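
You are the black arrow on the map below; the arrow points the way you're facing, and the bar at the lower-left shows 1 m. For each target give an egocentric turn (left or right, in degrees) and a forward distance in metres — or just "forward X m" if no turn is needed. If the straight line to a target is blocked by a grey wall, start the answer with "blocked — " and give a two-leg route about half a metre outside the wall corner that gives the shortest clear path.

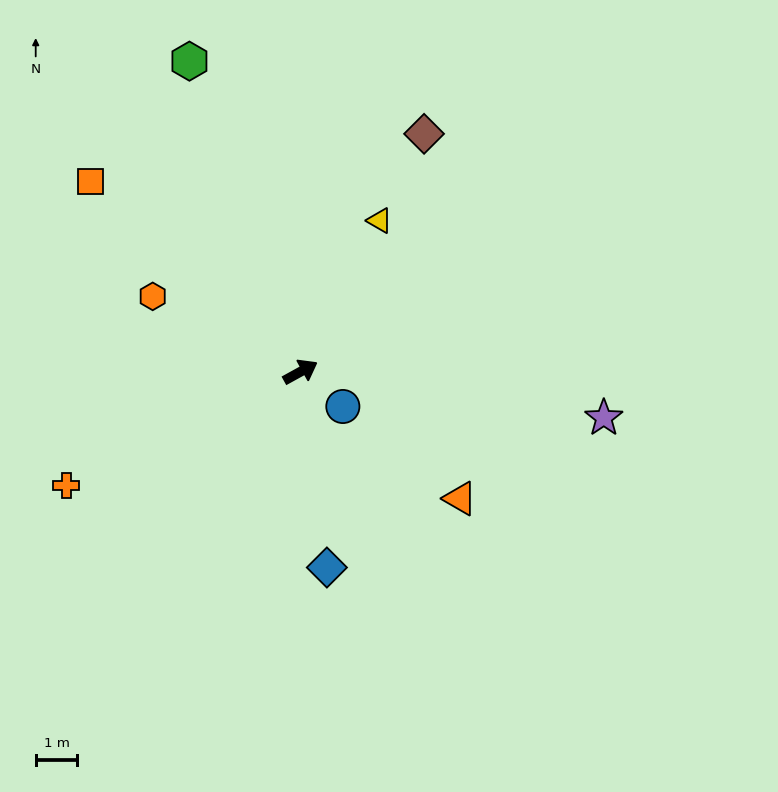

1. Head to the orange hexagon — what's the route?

turn left 124°, forward 4.0 m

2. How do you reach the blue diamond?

turn right 111°, forward 4.8 m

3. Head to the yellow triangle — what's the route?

turn left 34°, forward 4.1 m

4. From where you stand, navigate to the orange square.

turn left 109°, forward 6.8 m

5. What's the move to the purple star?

turn right 38°, forward 7.4 m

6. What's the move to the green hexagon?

turn left 81°, forward 7.9 m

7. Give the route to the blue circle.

turn right 68°, forward 1.3 m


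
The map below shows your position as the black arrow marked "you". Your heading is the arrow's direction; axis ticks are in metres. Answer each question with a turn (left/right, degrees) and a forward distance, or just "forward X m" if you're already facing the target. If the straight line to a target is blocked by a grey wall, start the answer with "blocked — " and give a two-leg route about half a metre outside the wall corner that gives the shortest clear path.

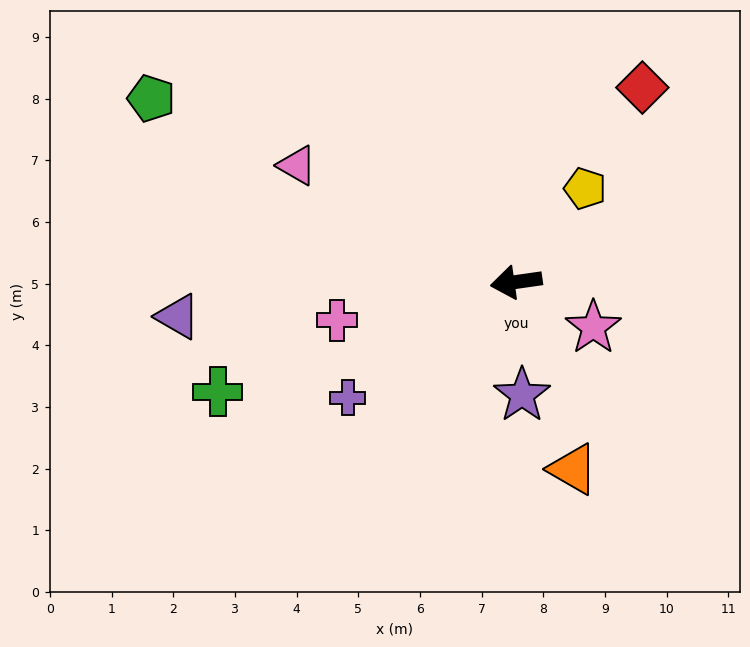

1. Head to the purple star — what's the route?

turn left 85°, forward 1.8 m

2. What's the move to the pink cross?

turn left 4°, forward 3.0 m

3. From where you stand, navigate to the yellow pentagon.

turn right 135°, forward 1.9 m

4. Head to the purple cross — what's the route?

turn left 26°, forward 3.3 m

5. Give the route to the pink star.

turn left 141°, forward 1.5 m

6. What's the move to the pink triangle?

turn right 36°, forward 4.0 m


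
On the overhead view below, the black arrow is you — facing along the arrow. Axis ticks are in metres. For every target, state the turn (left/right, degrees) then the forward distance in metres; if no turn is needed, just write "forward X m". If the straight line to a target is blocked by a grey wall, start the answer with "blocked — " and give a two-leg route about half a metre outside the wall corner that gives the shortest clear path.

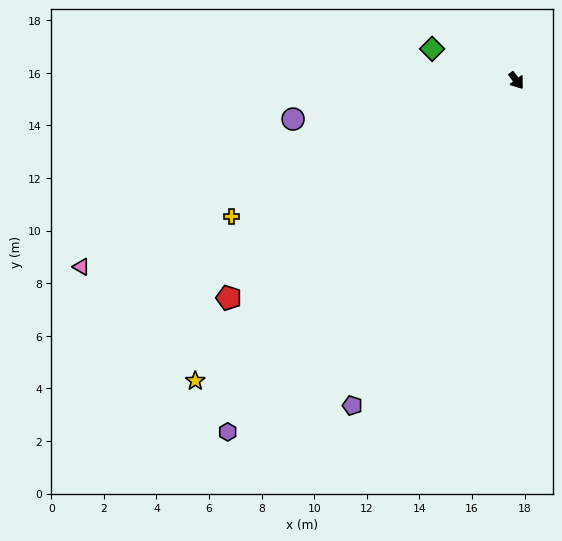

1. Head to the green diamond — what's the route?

turn right 147°, forward 3.4 m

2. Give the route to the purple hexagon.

turn right 76°, forward 17.3 m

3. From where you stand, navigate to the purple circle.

turn right 117°, forward 8.6 m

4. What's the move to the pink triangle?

turn right 104°, forward 18.0 m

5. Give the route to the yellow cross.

turn right 101°, forward 12.0 m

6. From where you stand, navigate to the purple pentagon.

turn right 64°, forward 13.8 m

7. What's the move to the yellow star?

turn right 84°, forward 16.7 m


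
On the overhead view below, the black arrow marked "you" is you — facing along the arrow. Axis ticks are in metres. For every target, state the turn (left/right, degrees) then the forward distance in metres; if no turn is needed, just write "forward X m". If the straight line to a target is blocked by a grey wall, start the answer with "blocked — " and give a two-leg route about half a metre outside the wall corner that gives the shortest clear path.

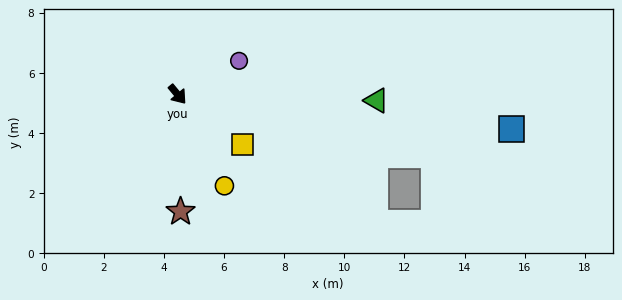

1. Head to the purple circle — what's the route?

turn left 79°, forward 2.3 m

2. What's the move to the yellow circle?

turn right 13°, forward 3.4 m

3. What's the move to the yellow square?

turn left 13°, forward 2.7 m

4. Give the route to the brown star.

turn right 38°, forward 3.9 m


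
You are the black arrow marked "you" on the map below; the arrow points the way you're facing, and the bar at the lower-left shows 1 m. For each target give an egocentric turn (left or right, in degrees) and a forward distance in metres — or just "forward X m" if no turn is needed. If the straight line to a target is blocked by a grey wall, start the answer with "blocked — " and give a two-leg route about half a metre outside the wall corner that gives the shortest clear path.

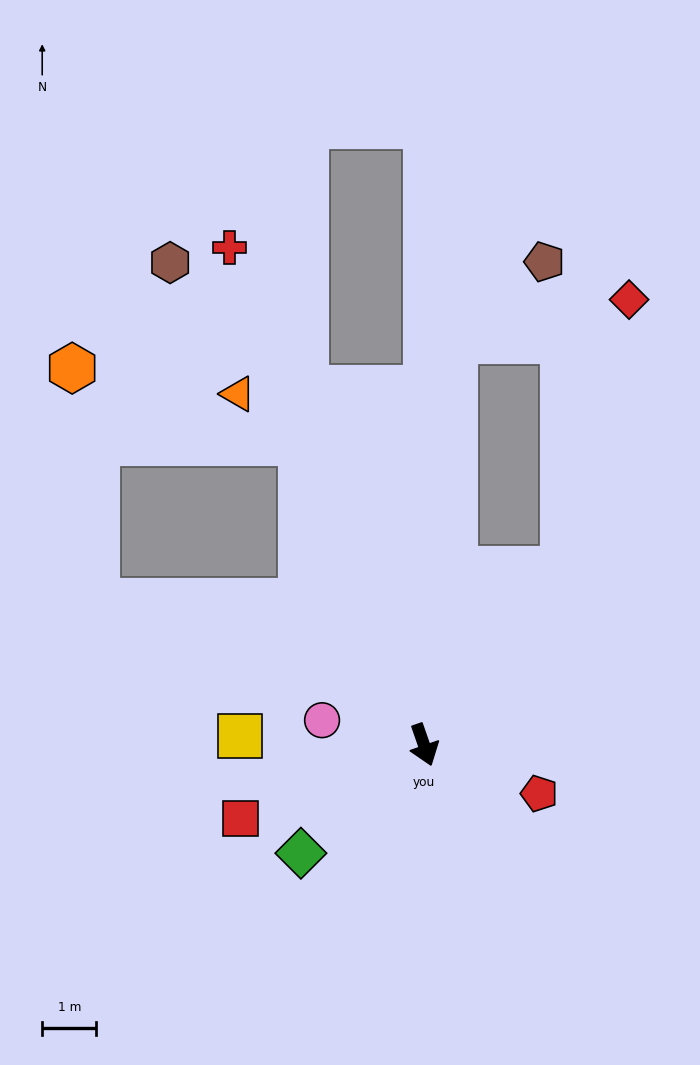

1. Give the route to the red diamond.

blocked — turn left 122°, forward 4.1 m, then turn left 25°, forward 5.1 m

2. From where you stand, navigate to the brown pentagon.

blocked — turn left 157°, forward 7.5 m, then turn right 45°, forward 2.2 m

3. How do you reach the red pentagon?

turn left 48°, forward 2.3 m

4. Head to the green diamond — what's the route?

turn right 68°, forward 3.0 m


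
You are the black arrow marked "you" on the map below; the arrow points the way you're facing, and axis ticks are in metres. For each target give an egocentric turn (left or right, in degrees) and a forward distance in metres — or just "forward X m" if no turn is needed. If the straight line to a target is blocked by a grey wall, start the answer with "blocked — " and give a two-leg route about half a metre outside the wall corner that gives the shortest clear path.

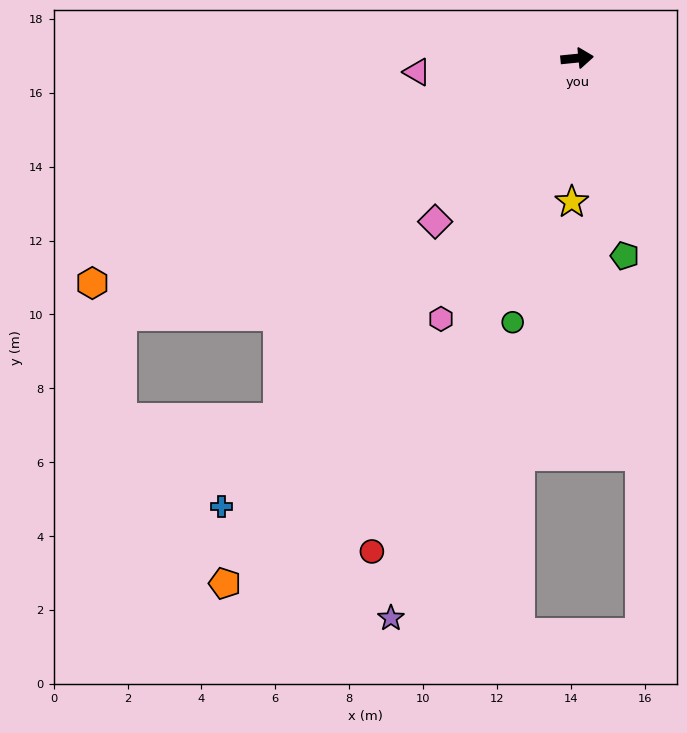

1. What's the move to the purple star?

turn right 114°, forward 16.0 m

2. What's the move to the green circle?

turn right 109°, forward 7.4 m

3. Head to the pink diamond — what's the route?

turn right 137°, forward 5.9 m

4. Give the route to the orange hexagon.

turn right 161°, forward 14.5 m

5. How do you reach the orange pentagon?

turn right 130°, forward 17.1 m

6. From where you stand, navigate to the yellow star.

turn right 98°, forward 3.9 m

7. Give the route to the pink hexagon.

turn right 123°, forward 8.0 m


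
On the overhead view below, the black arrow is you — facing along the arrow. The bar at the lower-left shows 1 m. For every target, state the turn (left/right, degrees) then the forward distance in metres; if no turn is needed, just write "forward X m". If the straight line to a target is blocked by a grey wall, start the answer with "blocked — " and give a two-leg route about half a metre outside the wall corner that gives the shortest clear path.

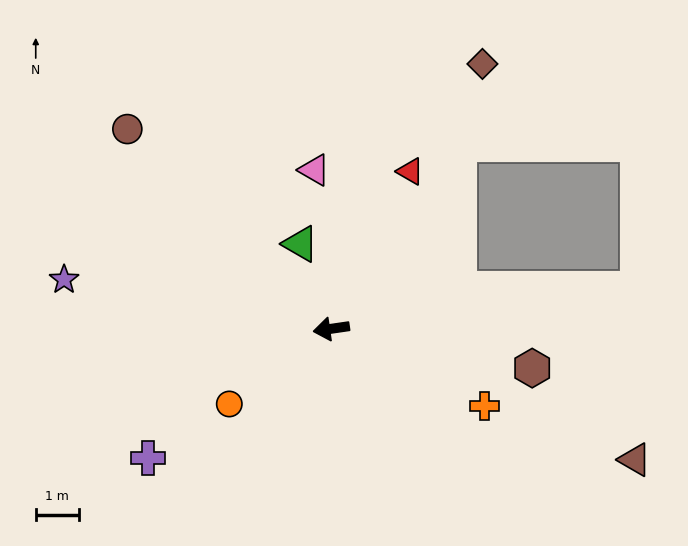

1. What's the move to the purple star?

turn right 19°, forward 6.3 m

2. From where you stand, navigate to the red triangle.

turn right 125°, forward 4.1 m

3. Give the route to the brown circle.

turn right 53°, forward 6.6 m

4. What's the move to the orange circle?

turn left 28°, forward 2.9 m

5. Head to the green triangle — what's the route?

turn right 78°, forward 2.1 m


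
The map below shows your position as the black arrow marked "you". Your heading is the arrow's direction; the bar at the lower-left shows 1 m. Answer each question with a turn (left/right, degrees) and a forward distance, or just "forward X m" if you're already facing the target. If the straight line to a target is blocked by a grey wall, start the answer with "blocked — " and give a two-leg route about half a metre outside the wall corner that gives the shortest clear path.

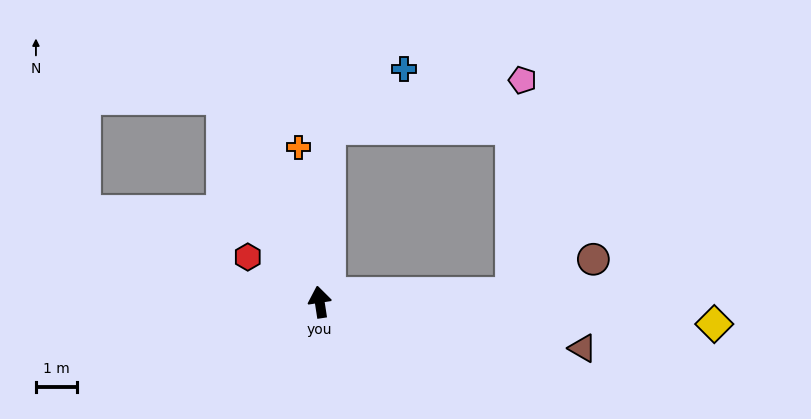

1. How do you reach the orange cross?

forward 3.8 m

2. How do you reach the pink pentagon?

blocked — turn right 12°, forward 4.2 m, then turn right 73°, forward 4.8 m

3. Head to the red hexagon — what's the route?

turn left 49°, forward 2.0 m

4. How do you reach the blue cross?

blocked — turn right 12°, forward 4.2 m, then turn right 49°, forward 2.3 m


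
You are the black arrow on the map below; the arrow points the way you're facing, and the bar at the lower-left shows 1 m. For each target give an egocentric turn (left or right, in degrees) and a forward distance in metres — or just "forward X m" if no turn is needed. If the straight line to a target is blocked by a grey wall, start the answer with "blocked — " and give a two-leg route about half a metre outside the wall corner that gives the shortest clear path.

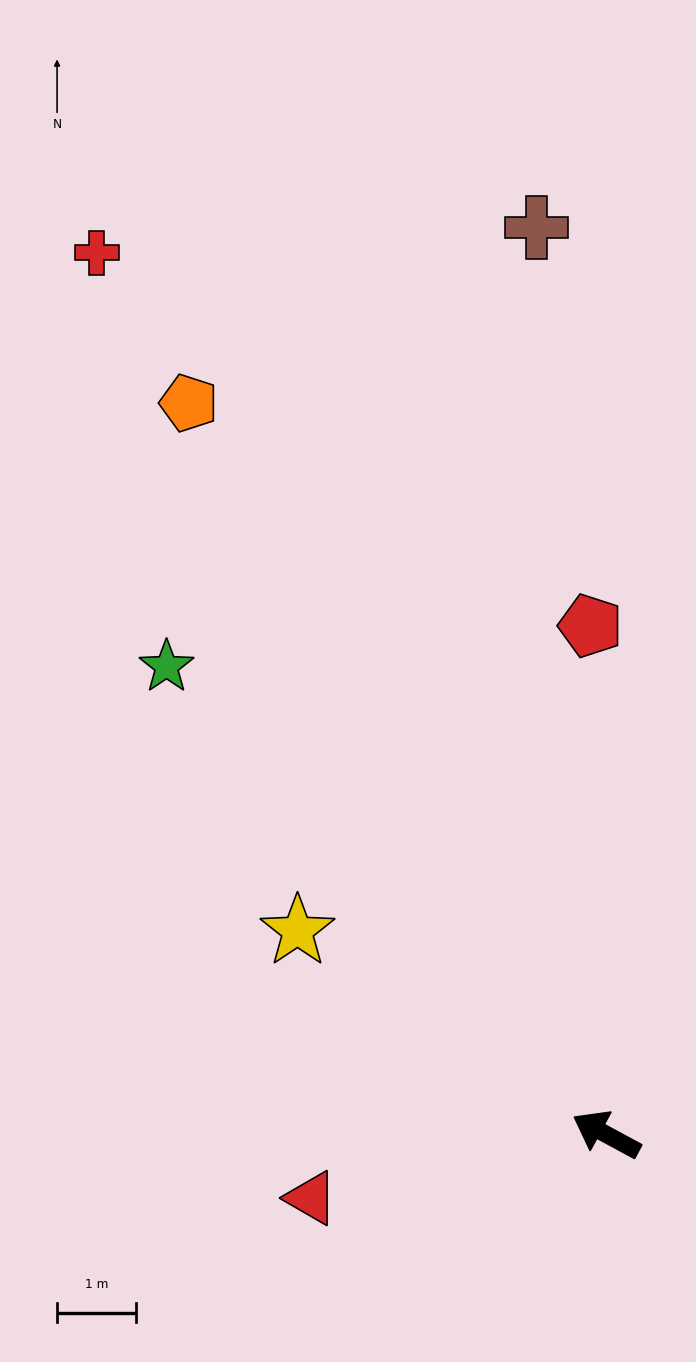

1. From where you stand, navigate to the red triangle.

turn left 41°, forward 3.8 m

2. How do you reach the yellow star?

turn right 5°, forward 4.7 m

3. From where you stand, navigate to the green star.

turn right 18°, forward 8.1 m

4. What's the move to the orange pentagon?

turn right 32°, forward 10.7 m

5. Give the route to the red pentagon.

turn right 60°, forward 6.4 m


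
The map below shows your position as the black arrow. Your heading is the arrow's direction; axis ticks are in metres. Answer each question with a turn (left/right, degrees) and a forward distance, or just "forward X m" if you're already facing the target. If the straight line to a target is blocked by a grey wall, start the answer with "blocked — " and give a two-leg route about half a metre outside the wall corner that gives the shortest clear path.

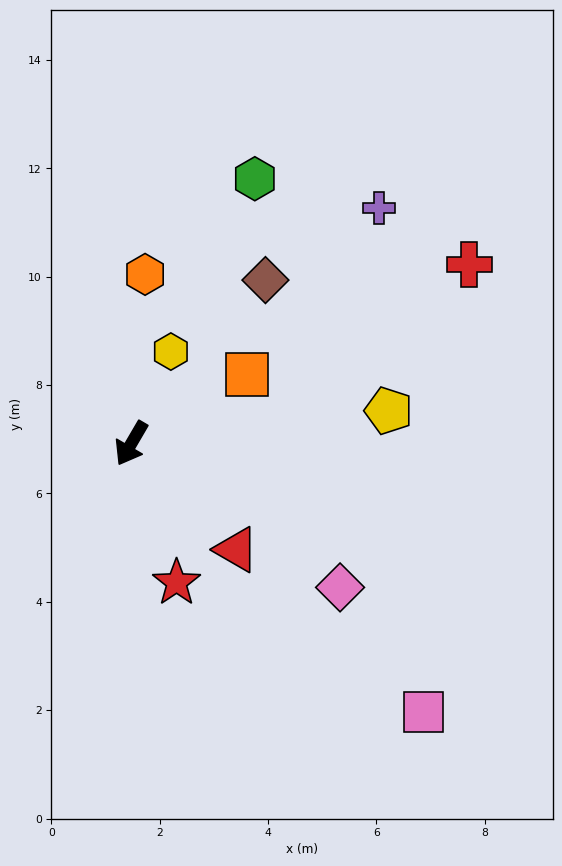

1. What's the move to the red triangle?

turn left 75°, forward 2.8 m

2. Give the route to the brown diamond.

turn left 171°, forward 3.9 m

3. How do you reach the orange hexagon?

turn right 154°, forward 3.1 m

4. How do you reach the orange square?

turn left 151°, forward 2.5 m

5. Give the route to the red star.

turn left 48°, forward 2.7 m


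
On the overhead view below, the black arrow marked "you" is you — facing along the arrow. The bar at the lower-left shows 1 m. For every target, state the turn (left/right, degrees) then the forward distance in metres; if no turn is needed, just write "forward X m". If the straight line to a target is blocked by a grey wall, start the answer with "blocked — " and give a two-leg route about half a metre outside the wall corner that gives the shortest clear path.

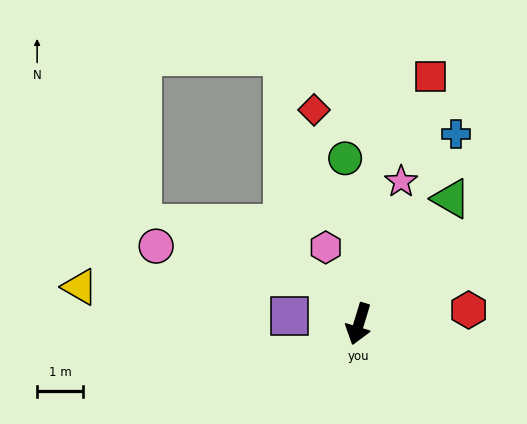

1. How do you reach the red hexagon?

turn left 114°, forward 2.4 m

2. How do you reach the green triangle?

turn left 161°, forward 3.4 m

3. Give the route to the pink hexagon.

turn right 140°, forward 1.8 m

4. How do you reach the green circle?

turn right 158°, forward 3.6 m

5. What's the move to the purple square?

turn right 80°, forward 1.5 m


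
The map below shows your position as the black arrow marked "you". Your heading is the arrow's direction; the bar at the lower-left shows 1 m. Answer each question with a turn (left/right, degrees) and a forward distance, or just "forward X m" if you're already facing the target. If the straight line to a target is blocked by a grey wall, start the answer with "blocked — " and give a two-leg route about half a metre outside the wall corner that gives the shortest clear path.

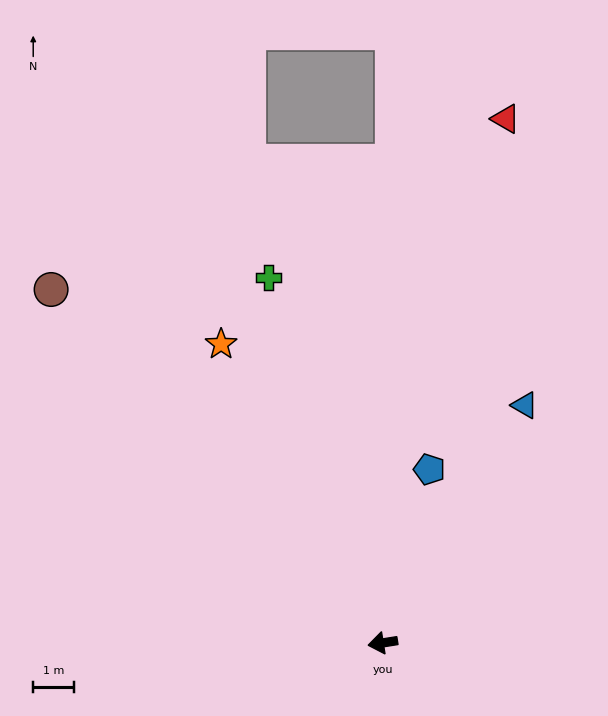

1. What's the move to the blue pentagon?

turn right 114°, forward 4.4 m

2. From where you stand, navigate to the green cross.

turn right 82°, forward 9.5 m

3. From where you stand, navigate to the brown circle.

turn right 56°, forward 12.0 m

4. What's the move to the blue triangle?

turn right 130°, forward 6.8 m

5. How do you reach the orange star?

turn right 71°, forward 8.4 m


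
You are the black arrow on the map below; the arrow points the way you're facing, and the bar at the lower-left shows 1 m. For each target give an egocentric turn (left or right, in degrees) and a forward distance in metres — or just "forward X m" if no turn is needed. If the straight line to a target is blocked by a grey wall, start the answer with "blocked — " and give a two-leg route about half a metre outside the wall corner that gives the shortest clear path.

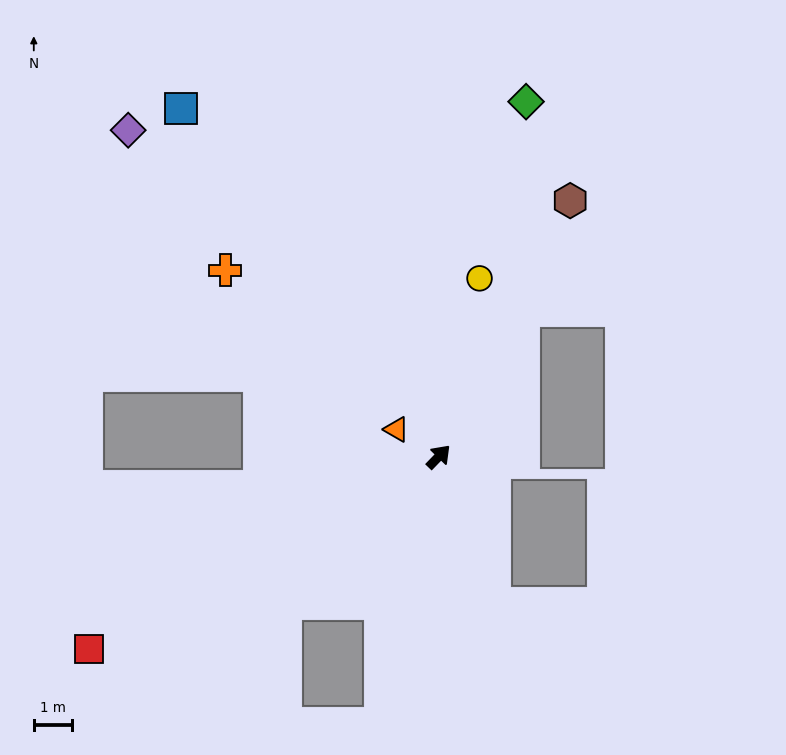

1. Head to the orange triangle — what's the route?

turn left 101°, forward 1.3 m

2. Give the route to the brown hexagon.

turn left 17°, forward 7.5 m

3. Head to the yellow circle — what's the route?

turn left 31°, forward 4.8 m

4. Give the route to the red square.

turn left 163°, forward 10.4 m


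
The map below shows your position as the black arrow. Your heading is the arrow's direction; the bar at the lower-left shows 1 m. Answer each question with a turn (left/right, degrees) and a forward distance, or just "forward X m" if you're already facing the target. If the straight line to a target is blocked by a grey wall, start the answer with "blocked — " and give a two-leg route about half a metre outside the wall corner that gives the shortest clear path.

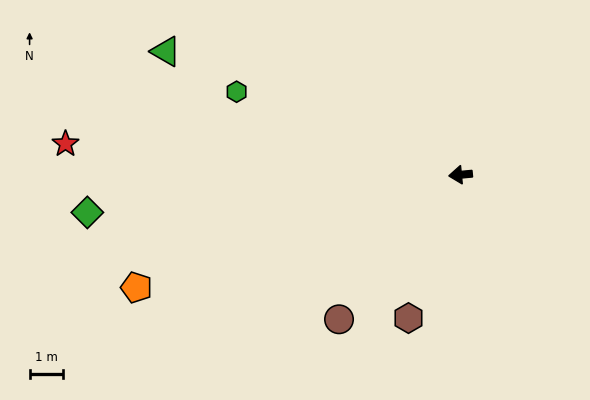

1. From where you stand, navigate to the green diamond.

forward 11.2 m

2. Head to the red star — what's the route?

turn right 10°, forward 11.8 m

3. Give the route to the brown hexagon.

turn left 65°, forward 4.5 m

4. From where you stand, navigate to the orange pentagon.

turn left 14°, forward 10.2 m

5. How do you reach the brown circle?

turn left 45°, forward 5.6 m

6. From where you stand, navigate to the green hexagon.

turn right 26°, forward 7.1 m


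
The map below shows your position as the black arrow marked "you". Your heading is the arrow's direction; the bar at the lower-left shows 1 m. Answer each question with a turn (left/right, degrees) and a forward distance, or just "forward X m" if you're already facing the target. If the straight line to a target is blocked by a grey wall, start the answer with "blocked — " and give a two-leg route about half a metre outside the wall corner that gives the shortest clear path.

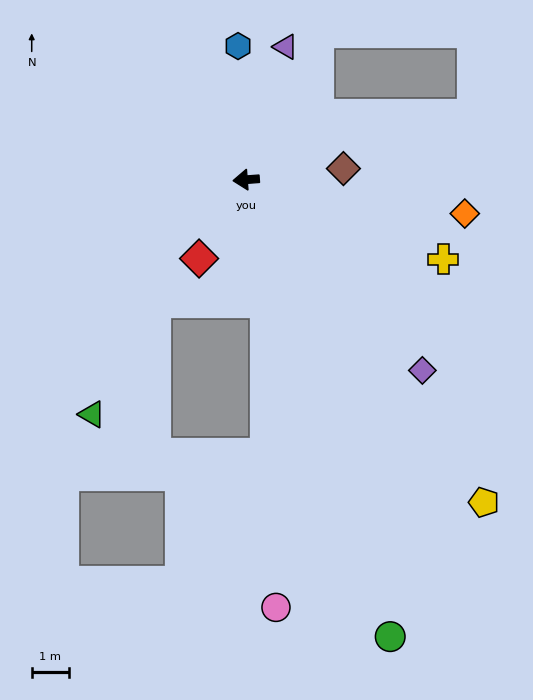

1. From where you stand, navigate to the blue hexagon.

turn right 91°, forward 3.6 m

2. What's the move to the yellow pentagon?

turn left 122°, forward 10.7 m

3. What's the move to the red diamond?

turn left 55°, forward 2.4 m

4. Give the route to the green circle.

turn left 103°, forward 12.8 m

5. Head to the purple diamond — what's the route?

turn left 129°, forward 6.9 m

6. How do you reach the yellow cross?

turn left 154°, forward 5.7 m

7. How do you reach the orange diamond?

turn left 167°, forward 5.9 m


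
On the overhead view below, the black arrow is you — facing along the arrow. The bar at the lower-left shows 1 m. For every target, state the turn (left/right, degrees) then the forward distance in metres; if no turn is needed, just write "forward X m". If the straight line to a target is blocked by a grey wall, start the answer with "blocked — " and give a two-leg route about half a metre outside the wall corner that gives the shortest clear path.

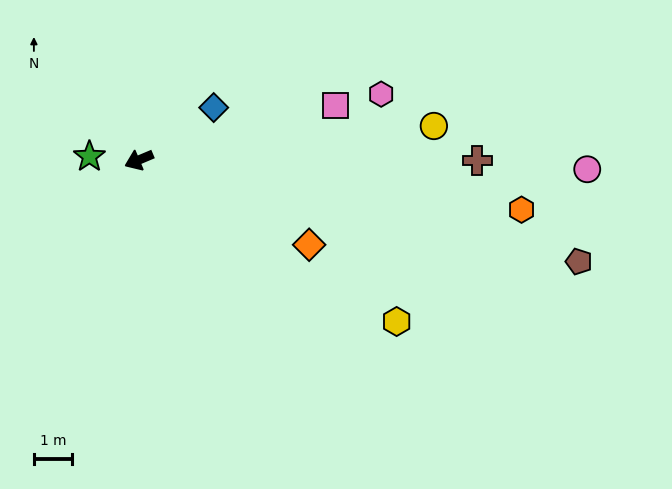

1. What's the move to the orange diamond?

turn left 131°, forward 5.0 m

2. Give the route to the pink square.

turn left 173°, forward 5.4 m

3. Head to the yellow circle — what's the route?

turn left 164°, forward 7.8 m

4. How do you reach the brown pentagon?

turn left 144°, forward 11.8 m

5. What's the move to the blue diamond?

turn right 168°, forward 2.4 m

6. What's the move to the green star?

turn right 27°, forward 1.3 m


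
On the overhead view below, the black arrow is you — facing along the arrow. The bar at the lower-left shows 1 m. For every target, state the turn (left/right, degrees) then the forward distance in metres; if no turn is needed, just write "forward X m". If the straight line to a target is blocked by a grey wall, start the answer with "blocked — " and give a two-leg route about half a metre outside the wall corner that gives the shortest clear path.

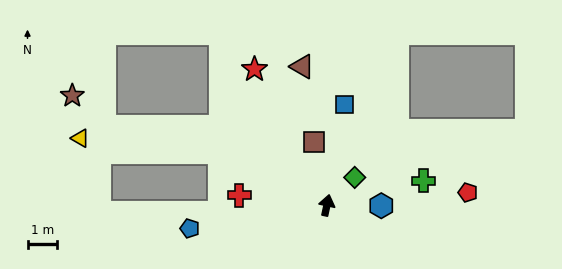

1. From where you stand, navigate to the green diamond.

turn right 33°, forward 1.3 m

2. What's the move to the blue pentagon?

turn left 112°, forward 4.7 m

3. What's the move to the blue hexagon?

turn right 79°, forward 1.8 m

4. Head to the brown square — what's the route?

turn left 24°, forward 2.2 m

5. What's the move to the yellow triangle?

blocked — turn left 75°, forward 4.0 m, then turn left 22°, forward 4.7 m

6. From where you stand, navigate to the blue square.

turn left 2°, forward 3.4 m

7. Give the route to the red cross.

turn left 96°, forward 3.0 m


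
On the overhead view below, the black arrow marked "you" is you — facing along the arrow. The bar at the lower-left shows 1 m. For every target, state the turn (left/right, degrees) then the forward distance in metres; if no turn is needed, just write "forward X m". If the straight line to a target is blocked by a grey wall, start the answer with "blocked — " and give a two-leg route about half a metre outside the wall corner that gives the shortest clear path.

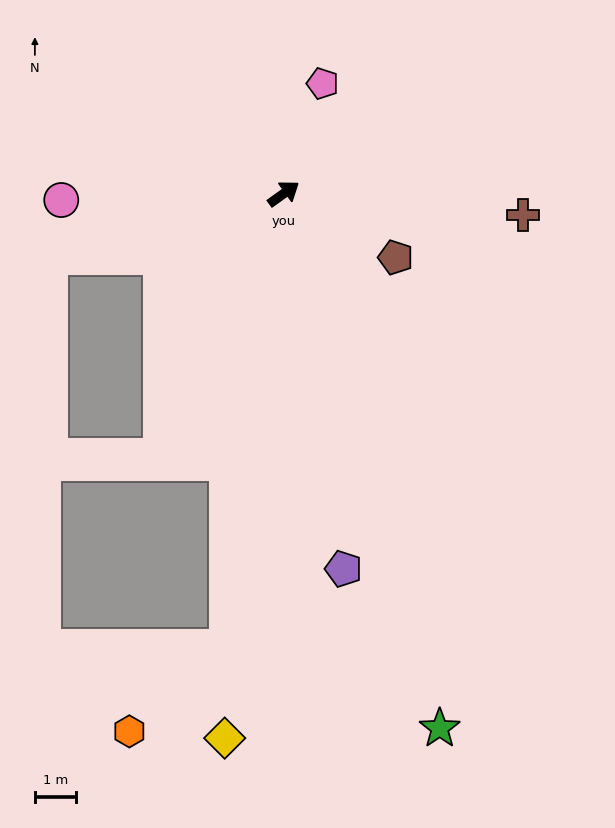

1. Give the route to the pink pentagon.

turn left 35°, forward 2.9 m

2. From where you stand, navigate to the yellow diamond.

turn right 132°, forward 13.5 m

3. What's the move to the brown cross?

turn right 41°, forward 5.9 m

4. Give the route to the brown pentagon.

turn right 65°, forward 3.2 m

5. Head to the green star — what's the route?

turn right 109°, forward 13.7 m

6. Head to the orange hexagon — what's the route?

blocked — turn right 133°, forward 11.2 m, then turn right 42°, forward 3.2 m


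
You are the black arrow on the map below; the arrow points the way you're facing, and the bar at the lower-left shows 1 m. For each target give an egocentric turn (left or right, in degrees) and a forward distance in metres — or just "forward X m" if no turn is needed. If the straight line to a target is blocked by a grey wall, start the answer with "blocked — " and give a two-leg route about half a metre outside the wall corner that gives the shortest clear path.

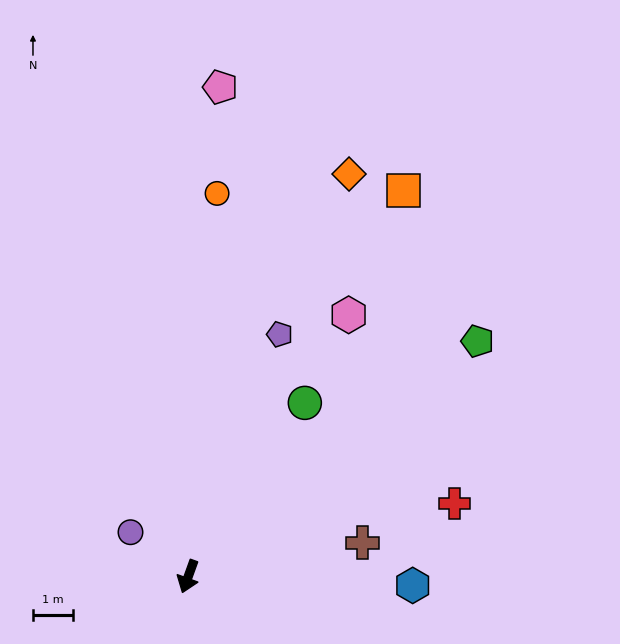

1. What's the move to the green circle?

turn left 166°, forward 5.2 m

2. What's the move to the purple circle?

turn right 108°, forward 1.8 m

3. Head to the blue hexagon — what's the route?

turn left 108°, forward 5.6 m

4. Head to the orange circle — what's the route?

turn right 164°, forward 9.6 m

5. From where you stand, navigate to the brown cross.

turn left 121°, forward 4.5 m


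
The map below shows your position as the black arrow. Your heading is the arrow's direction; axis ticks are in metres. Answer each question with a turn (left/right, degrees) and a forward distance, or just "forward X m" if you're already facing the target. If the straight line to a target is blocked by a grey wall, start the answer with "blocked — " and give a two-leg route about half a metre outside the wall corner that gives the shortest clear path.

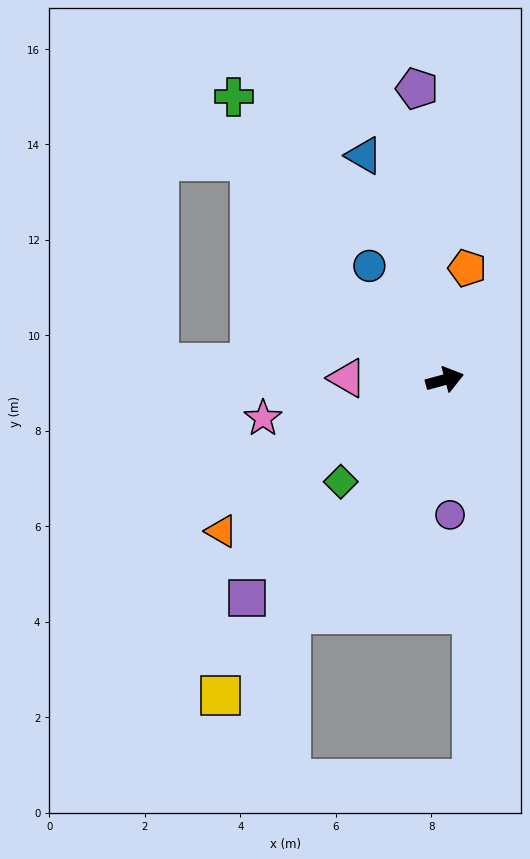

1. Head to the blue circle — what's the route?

turn left 108°, forward 2.9 m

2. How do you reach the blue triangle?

turn left 95°, forward 5.0 m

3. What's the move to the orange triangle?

turn right 161°, forward 5.7 m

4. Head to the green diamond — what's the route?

turn right 151°, forward 3.1 m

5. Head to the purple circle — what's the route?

turn right 103°, forward 2.8 m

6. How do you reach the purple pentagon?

turn left 80°, forward 6.1 m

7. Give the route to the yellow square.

turn right 141°, forward 8.1 m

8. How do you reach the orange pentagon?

turn left 63°, forward 2.4 m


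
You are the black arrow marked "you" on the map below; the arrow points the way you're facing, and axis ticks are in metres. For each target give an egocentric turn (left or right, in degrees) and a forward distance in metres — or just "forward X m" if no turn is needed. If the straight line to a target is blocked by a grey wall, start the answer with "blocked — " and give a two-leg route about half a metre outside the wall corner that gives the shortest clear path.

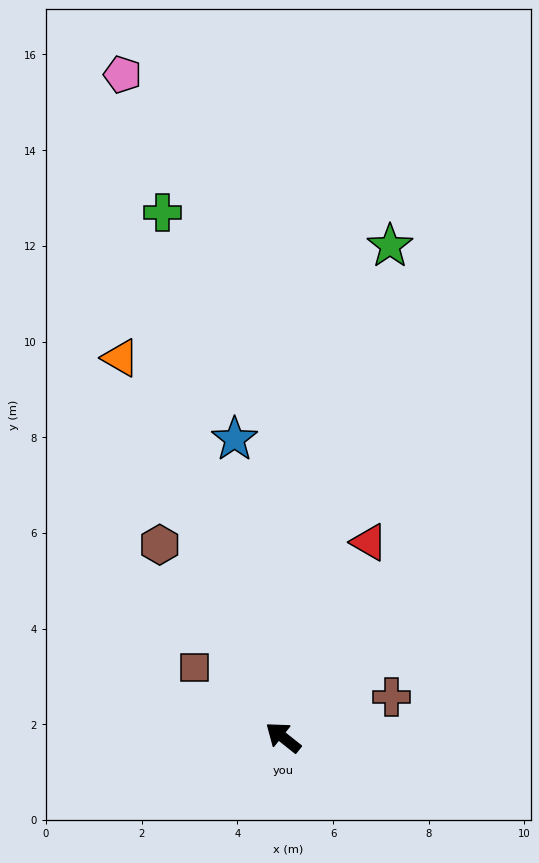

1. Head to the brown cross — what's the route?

turn right 121°, forward 2.4 m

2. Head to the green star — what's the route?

turn right 64°, forward 10.5 m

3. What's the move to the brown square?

forward 2.4 m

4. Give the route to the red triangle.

turn right 75°, forward 4.5 m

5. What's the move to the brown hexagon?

turn right 19°, forward 4.8 m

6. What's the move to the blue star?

turn right 42°, forward 6.3 m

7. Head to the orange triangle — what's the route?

turn right 28°, forward 8.6 m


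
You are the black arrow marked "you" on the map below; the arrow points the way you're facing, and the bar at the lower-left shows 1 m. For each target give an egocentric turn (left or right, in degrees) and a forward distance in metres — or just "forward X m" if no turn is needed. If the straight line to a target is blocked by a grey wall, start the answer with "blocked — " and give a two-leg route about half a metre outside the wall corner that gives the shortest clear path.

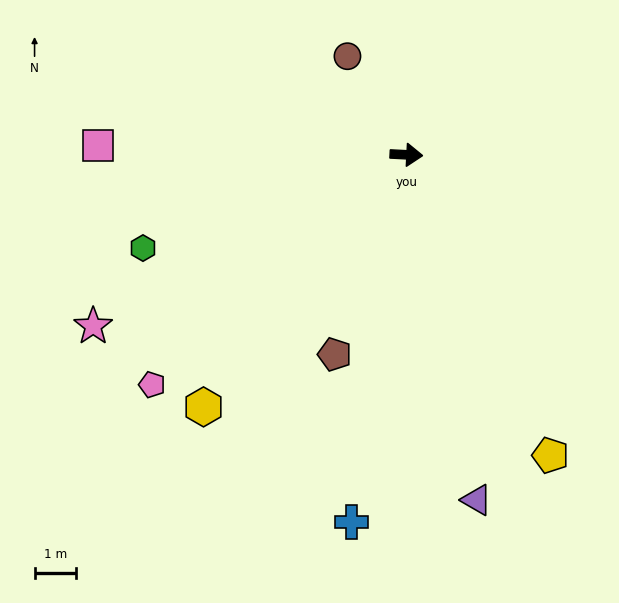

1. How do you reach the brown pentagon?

turn right 107°, forward 5.1 m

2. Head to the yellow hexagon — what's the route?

turn right 126°, forward 7.8 m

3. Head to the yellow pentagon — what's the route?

turn right 61°, forward 8.0 m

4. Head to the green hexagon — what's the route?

turn right 158°, forward 6.7 m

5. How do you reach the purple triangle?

turn right 76°, forward 8.5 m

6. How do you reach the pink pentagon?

turn right 135°, forward 8.2 m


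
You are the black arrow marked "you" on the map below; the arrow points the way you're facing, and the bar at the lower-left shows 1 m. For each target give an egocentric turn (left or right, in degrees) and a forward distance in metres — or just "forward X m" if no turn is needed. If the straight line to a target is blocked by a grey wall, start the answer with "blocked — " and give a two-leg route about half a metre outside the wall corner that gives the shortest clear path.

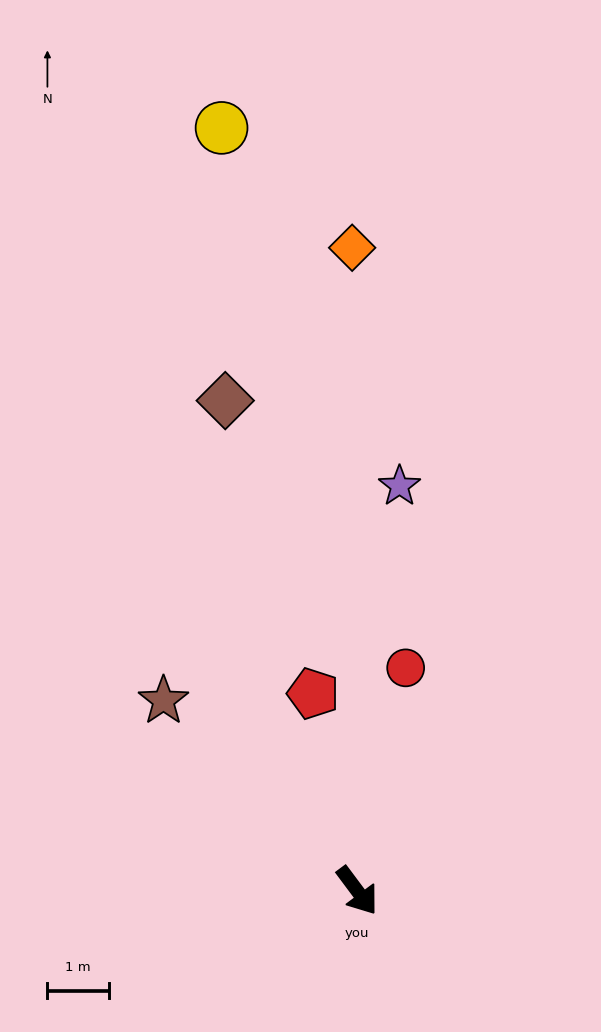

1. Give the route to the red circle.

turn left 131°, forward 3.7 m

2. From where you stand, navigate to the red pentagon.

turn left 156°, forward 3.3 m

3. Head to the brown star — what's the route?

turn right 171°, forward 4.4 m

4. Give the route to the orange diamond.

turn left 144°, forward 10.5 m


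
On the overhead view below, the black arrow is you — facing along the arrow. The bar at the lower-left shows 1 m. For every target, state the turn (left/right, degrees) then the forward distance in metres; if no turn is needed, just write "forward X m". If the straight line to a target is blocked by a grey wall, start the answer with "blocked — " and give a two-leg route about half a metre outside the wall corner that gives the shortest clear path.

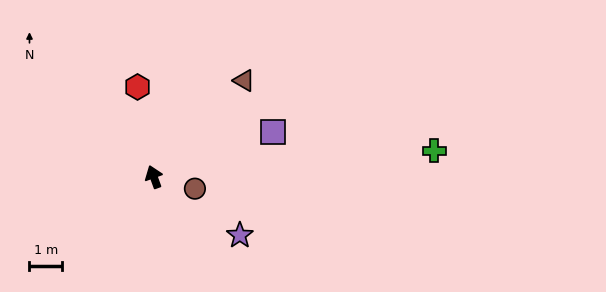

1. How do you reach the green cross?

turn right 105°, forward 8.7 m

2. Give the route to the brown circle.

turn right 126°, forward 1.3 m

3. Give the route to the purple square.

turn right 90°, forward 3.9 m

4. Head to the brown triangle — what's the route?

turn right 63°, forward 4.1 m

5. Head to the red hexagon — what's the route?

turn right 10°, forward 2.8 m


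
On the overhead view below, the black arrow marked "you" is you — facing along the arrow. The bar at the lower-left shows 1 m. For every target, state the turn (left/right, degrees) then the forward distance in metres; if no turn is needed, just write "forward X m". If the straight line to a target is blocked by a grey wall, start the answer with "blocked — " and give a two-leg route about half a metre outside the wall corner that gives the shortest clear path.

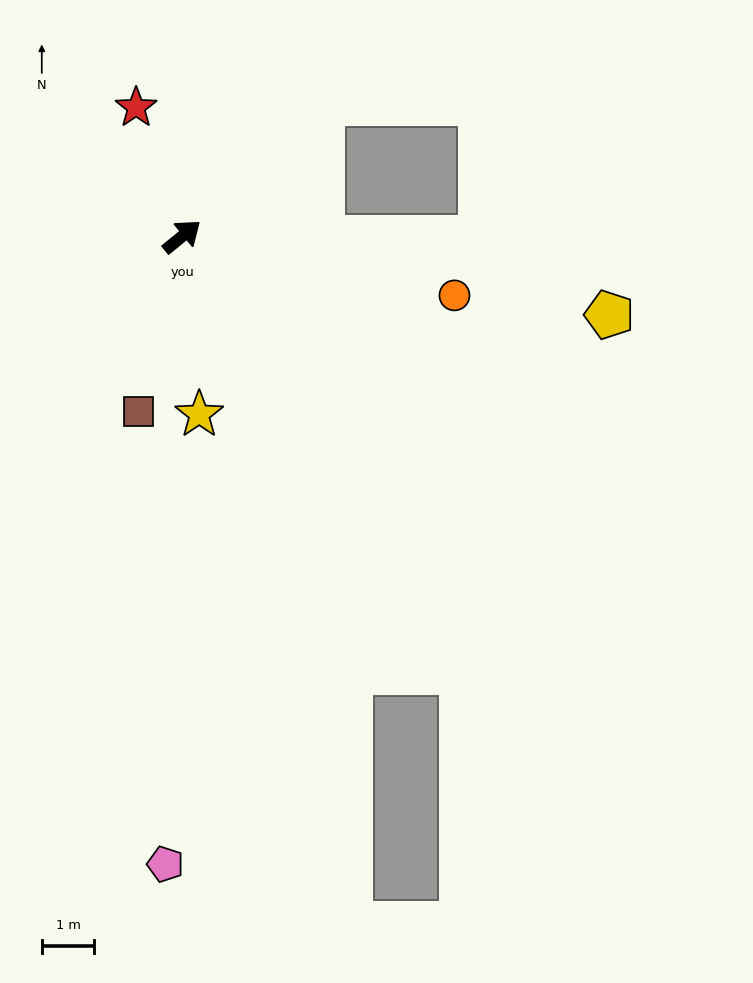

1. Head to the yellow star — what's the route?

turn right 124°, forward 3.4 m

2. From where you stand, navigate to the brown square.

turn right 143°, forward 3.4 m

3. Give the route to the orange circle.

turn right 51°, forward 5.3 m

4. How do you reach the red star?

turn left 70°, forward 2.6 m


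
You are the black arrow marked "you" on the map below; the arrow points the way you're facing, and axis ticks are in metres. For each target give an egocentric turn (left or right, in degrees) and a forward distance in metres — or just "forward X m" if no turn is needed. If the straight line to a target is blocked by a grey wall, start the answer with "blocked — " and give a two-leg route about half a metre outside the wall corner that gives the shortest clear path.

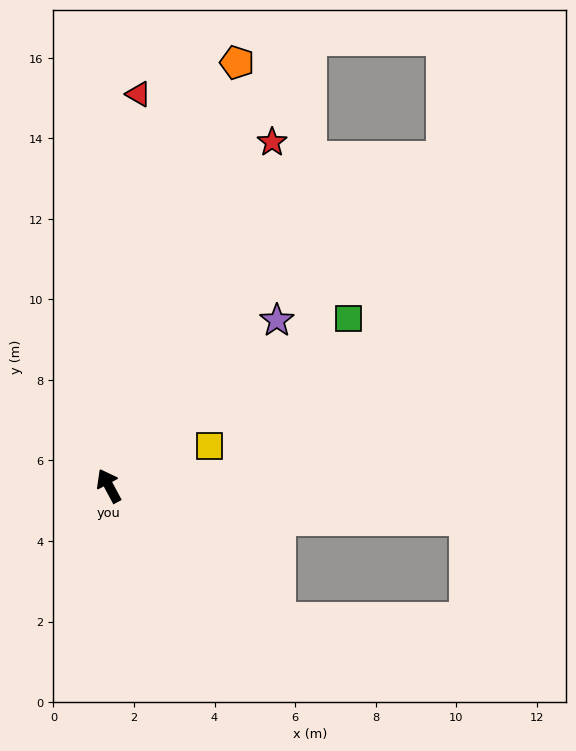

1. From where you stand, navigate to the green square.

turn right 83°, forward 7.3 m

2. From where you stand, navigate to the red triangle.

turn right 33°, forward 9.8 m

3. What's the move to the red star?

turn right 54°, forward 9.5 m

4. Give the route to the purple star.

turn right 74°, forward 5.9 m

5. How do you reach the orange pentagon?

turn right 45°, forward 11.0 m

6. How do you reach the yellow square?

turn right 97°, forward 2.7 m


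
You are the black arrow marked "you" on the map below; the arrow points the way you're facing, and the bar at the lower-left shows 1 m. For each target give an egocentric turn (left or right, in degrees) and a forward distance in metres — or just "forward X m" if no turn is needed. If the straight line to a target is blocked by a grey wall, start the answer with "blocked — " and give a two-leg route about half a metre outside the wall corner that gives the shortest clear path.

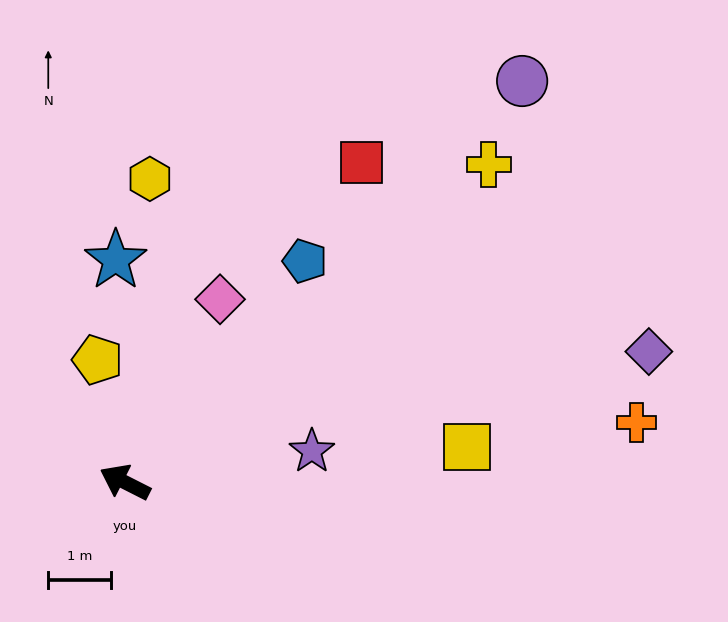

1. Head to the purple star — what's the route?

turn right 144°, forward 3.0 m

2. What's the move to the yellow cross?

turn right 112°, forward 7.7 m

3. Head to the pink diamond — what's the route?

turn right 91°, forward 3.3 m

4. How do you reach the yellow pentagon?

turn right 51°, forward 2.0 m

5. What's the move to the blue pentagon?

turn right 102°, forward 4.5 m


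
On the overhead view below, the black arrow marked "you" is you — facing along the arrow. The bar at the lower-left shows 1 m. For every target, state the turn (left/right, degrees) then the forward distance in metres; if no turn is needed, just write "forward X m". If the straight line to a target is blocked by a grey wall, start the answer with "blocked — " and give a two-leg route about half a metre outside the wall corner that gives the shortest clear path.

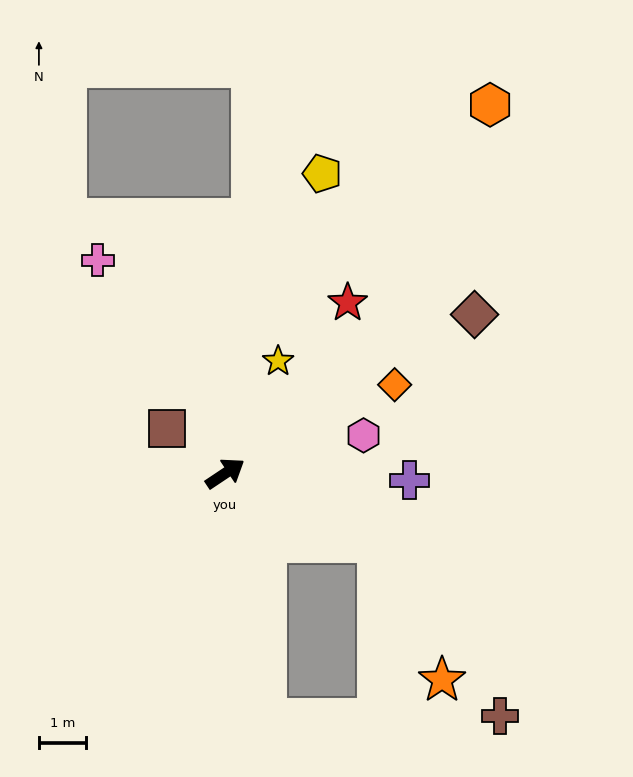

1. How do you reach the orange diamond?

turn right 6°, forward 4.0 m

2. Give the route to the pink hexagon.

turn right 18°, forward 3.0 m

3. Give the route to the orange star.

blocked — turn right 58°, forward 3.5 m, then turn right 41°, forward 3.2 m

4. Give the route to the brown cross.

blocked — turn right 114°, forward 5.3 m, then turn left 81°, forward 4.9 m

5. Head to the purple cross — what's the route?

turn right 36°, forward 3.9 m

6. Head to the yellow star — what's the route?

turn left 31°, forward 2.6 m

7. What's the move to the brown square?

turn left 109°, forward 1.6 m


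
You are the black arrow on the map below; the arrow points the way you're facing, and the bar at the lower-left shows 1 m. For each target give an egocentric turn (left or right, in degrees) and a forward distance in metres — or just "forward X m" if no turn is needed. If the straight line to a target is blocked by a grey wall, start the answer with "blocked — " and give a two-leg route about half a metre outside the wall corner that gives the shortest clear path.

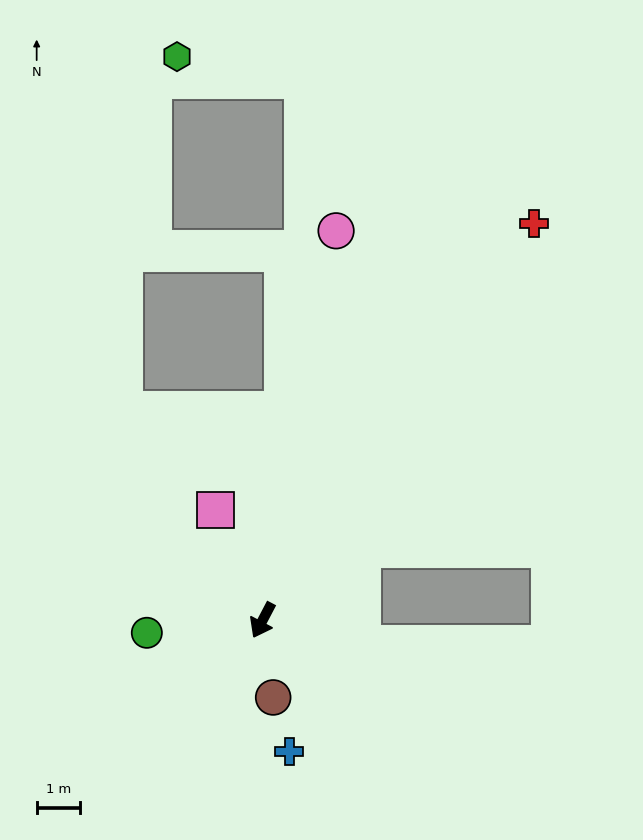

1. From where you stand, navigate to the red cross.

turn left 173°, forward 11.0 m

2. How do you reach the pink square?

turn right 129°, forward 2.7 m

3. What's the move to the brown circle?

turn left 35°, forward 1.8 m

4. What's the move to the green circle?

turn right 56°, forward 2.7 m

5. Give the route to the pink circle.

turn right 163°, forward 9.1 m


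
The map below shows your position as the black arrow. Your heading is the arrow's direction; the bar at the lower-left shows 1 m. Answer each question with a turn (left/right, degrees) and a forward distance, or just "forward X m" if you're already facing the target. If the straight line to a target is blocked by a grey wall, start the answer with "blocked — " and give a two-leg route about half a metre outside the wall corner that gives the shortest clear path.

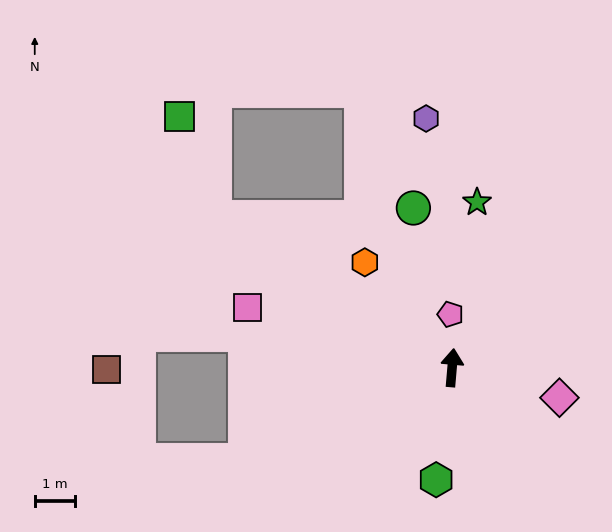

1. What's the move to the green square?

blocked — turn left 62°, forward 7.0 m, then turn right 38°, forward 2.6 m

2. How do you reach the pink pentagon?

turn left 7°, forward 1.3 m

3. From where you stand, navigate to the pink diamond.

turn right 101°, forward 2.8 m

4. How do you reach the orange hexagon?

turn left 45°, forward 3.4 m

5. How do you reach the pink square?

turn left 79°, forward 5.3 m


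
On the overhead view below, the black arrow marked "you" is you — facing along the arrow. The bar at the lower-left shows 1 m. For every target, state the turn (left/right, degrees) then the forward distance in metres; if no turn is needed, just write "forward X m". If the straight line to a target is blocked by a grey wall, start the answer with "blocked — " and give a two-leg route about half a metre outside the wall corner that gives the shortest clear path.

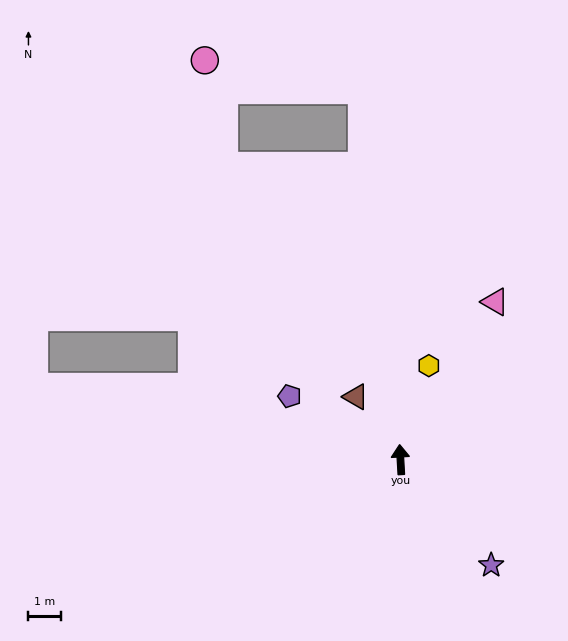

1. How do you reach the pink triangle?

turn right 34°, forward 5.6 m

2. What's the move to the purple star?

turn right 143°, forward 4.3 m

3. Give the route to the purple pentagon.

turn left 57°, forward 3.9 m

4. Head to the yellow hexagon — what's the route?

turn right 20°, forward 3.0 m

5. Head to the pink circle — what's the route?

blocked — turn left 3°, forward 11.4 m, then turn left 73°, forward 4.9 m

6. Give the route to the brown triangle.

turn left 32°, forward 2.4 m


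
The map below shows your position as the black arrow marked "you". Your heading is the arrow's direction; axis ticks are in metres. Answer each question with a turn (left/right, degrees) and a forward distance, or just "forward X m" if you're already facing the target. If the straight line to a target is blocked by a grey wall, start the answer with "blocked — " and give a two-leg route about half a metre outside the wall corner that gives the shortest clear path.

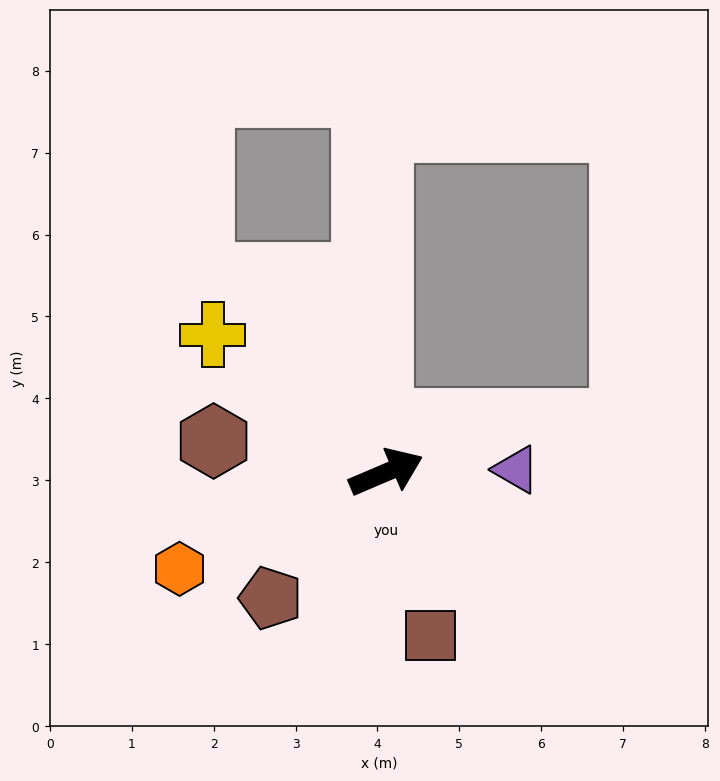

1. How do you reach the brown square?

turn right 98°, forward 2.1 m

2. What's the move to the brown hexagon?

turn left 147°, forward 2.1 m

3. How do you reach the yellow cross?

turn left 118°, forward 2.7 m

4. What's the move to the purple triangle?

turn right 22°, forward 1.6 m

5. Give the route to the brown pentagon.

turn right 156°, forward 2.1 m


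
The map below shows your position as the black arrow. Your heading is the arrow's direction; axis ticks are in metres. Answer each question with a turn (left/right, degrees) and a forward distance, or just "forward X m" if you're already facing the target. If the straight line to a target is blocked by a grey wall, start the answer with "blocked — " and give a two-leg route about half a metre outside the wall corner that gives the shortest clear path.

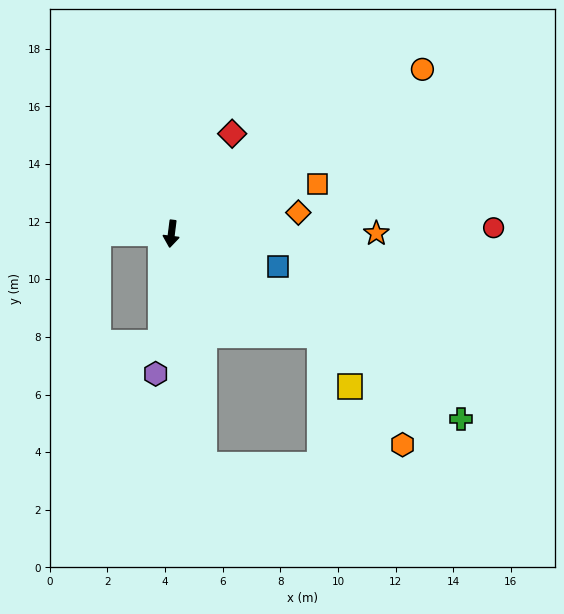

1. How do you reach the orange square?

turn left 116°, forward 5.4 m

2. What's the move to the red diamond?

turn left 156°, forward 4.1 m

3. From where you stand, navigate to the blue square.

turn left 80°, forward 3.9 m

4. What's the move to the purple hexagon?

forward 4.9 m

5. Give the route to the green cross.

turn left 65°, forward 11.9 m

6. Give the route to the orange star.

turn left 97°, forward 7.1 m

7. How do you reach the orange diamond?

turn left 107°, forward 4.5 m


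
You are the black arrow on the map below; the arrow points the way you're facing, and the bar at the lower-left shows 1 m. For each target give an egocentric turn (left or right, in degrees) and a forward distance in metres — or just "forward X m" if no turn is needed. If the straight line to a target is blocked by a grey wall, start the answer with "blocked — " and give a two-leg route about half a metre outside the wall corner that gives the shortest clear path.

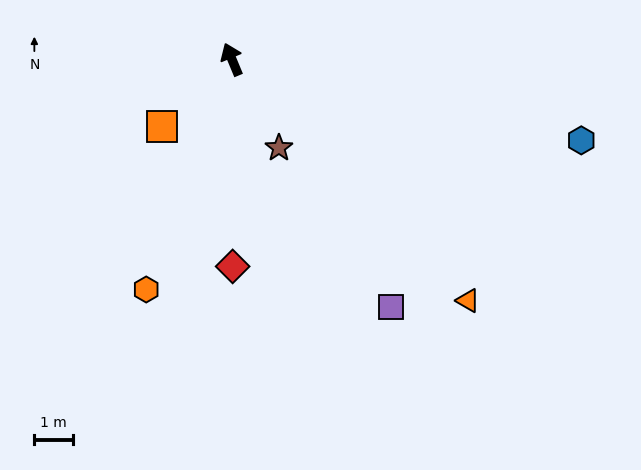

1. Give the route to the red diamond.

turn left 158°, forward 5.4 m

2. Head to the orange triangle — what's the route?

turn right 158°, forward 8.7 m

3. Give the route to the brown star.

turn right 175°, forward 2.6 m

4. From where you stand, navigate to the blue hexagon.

turn right 126°, forward 9.3 m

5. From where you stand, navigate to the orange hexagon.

turn left 137°, forward 6.3 m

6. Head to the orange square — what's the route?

turn left 111°, forward 2.5 m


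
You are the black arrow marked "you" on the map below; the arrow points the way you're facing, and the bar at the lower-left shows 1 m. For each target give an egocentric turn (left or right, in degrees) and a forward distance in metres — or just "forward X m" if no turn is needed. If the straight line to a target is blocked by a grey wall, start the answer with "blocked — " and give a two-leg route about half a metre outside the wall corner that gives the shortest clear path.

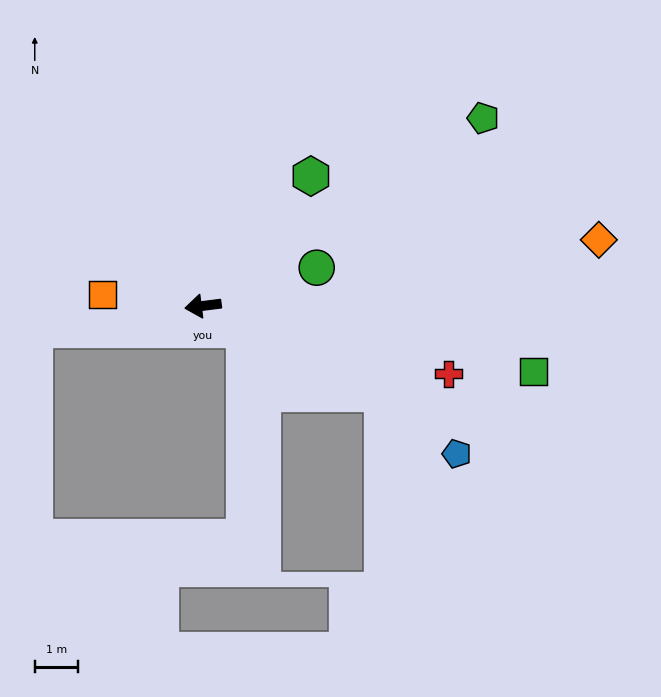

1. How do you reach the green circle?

turn right 169°, forward 2.8 m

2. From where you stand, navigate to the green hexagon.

turn right 137°, forward 3.9 m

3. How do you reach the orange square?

turn right 14°, forward 2.3 m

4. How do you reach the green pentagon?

turn right 153°, forward 7.8 m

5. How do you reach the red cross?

turn left 157°, forward 5.9 m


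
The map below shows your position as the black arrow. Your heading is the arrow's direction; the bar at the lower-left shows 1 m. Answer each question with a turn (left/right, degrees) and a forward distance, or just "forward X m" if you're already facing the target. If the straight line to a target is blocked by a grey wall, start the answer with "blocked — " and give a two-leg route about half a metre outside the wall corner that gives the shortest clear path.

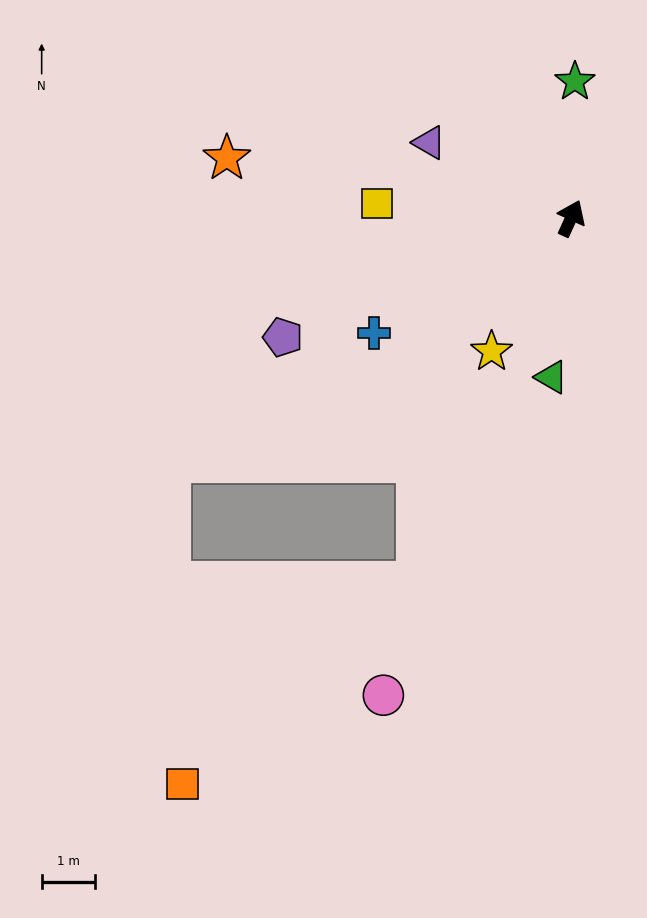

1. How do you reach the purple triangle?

turn left 86°, forward 3.0 m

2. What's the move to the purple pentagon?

turn left 137°, forward 5.8 m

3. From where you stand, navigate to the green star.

turn left 23°, forward 2.5 m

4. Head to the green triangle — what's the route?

turn right 163°, forward 3.0 m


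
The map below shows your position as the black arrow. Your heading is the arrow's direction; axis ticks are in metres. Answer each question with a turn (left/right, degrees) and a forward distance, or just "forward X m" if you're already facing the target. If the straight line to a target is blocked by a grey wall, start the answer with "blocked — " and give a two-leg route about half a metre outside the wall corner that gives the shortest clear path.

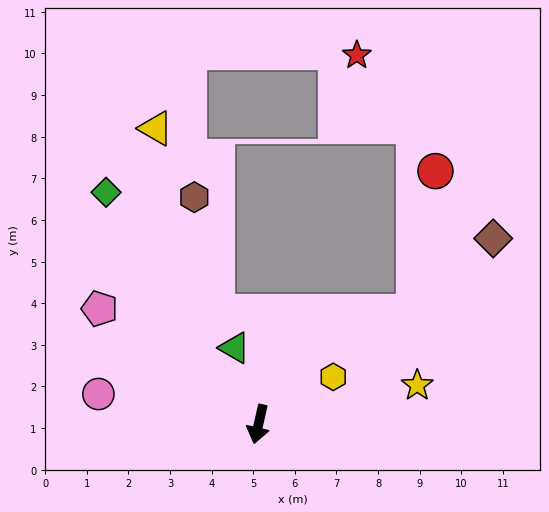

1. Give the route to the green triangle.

turn right 150°, forward 1.9 m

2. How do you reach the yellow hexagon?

turn left 135°, forward 2.1 m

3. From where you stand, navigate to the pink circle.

turn right 88°, forward 3.9 m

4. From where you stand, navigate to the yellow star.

turn left 117°, forward 3.9 m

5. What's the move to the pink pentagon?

turn right 113°, forward 4.7 m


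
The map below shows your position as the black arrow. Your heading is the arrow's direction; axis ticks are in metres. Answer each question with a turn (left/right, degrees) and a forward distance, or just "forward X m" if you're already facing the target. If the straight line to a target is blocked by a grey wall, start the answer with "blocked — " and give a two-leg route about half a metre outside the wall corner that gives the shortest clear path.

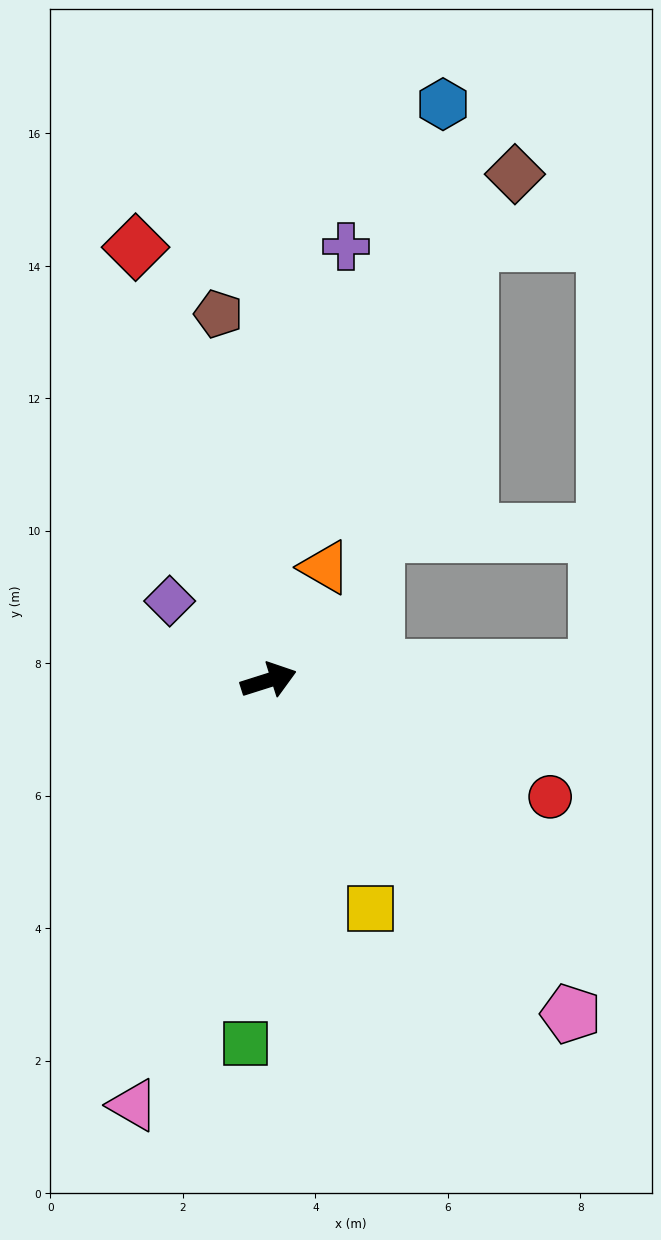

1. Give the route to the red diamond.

turn left 90°, forward 6.8 m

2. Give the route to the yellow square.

turn right 84°, forward 3.8 m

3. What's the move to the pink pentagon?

turn right 65°, forward 6.8 m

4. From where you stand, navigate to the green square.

turn right 111°, forward 5.5 m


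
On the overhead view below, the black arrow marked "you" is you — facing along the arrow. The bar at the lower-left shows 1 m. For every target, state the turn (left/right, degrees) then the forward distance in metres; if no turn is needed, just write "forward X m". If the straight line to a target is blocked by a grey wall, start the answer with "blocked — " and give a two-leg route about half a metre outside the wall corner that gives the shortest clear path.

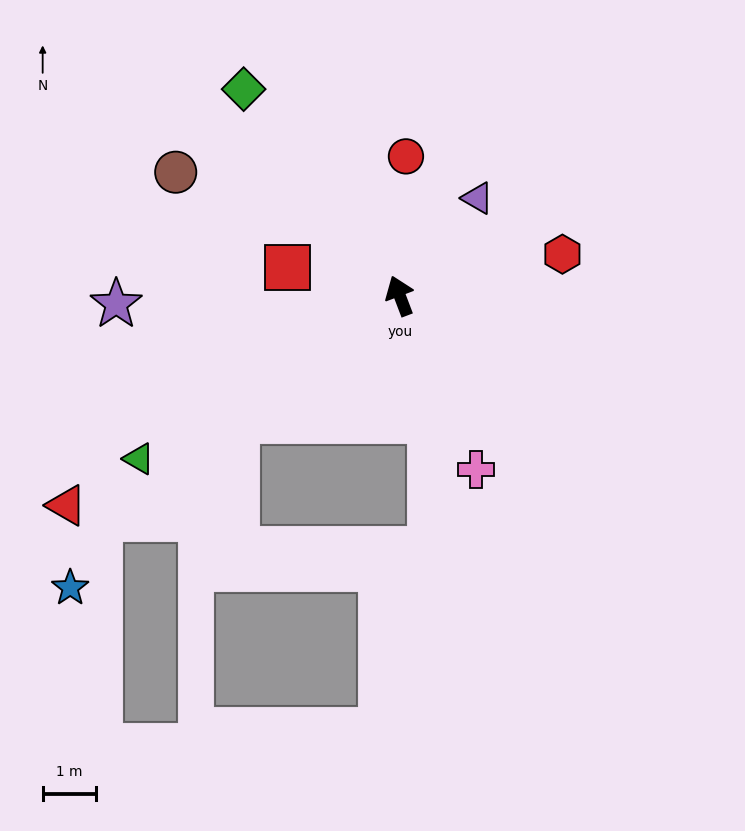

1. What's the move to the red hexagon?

turn right 96°, forward 3.2 m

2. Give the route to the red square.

turn left 55°, forward 2.2 m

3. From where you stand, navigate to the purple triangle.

turn right 59°, forward 2.4 m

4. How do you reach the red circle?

turn right 23°, forward 2.6 m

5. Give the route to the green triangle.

turn left 101°, forward 5.8 m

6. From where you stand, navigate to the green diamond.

turn left 16°, forward 4.9 m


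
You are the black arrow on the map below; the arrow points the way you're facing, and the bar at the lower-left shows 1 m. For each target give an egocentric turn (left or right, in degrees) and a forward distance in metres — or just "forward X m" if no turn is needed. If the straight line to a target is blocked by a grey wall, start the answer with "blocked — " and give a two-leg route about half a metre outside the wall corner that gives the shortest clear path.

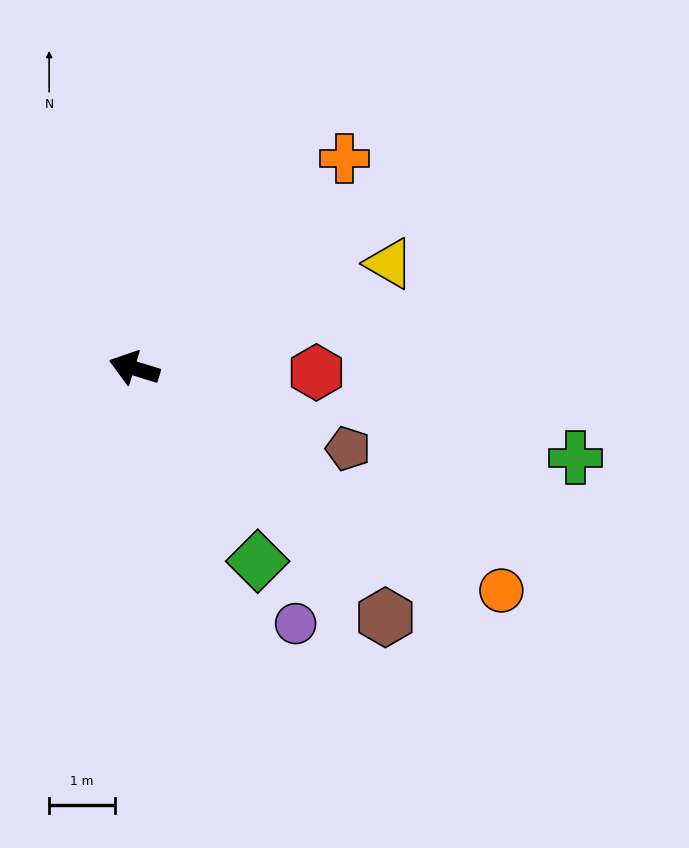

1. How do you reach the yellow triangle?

turn right 140°, forward 4.2 m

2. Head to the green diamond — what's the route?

turn left 140°, forward 3.5 m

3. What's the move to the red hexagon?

turn right 164°, forward 2.8 m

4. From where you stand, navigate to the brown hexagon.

turn left 153°, forward 5.4 m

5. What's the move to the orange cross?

turn right 118°, forward 4.5 m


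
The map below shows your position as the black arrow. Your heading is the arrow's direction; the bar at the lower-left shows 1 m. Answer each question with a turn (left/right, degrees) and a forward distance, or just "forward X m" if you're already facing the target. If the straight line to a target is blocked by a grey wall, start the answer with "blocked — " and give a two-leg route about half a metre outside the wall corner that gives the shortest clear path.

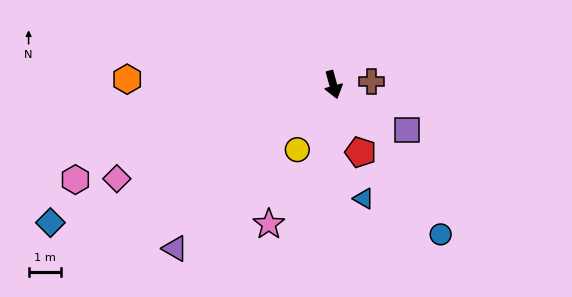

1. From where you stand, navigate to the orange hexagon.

turn right 107°, forward 6.3 m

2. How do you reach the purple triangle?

turn right 60°, forward 7.0 m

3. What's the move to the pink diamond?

turn right 82°, forward 7.2 m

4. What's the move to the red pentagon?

turn left 7°, forward 2.2 m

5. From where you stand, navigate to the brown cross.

turn left 79°, forward 1.2 m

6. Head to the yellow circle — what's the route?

turn right 44°, forward 2.3 m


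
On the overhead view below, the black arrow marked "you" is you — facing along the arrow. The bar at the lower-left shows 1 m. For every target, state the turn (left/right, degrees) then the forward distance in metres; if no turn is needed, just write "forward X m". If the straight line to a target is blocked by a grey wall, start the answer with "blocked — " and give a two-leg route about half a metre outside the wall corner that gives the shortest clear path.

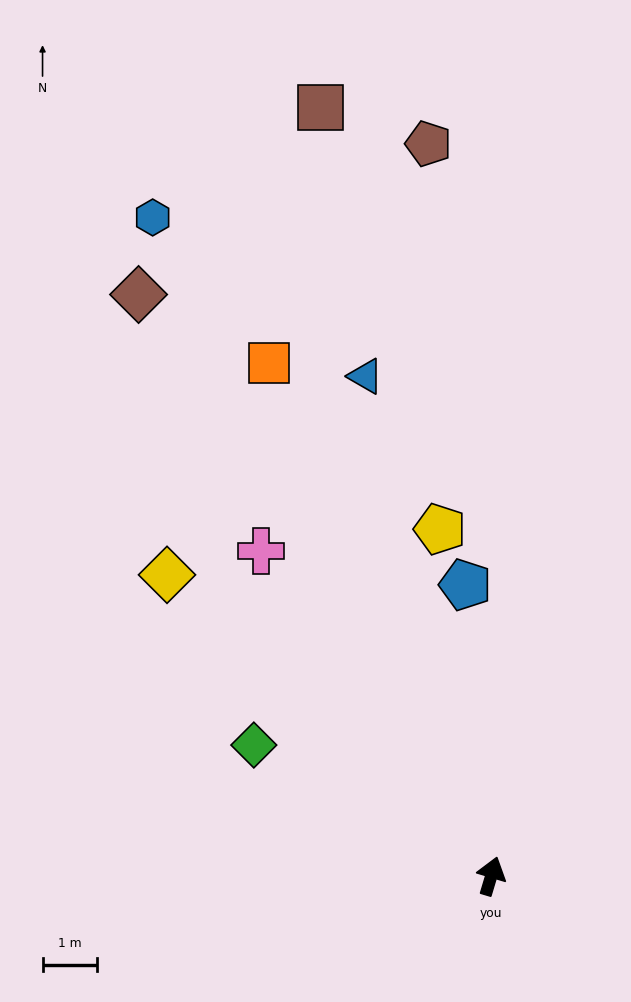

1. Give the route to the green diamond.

turn left 78°, forward 5.0 m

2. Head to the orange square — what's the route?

turn left 40°, forward 10.2 m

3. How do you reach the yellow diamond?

turn left 64°, forward 8.1 m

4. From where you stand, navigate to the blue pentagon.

turn left 22°, forward 5.4 m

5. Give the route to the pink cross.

turn left 52°, forward 7.3 m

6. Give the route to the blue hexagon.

turn left 44°, forward 13.6 m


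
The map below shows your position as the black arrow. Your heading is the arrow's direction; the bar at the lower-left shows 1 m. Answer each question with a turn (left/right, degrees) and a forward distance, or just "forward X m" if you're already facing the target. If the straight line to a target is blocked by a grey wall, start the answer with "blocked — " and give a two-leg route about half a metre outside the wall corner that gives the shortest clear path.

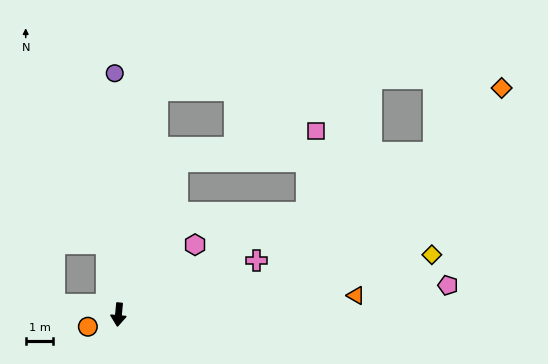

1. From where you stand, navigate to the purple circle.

turn right 174°, forward 8.7 m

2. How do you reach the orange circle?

turn right 63°, forward 1.2 m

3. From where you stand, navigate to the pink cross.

turn left 117°, forward 5.3 m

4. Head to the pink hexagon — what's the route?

turn left 138°, forward 3.7 m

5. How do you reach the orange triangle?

turn left 100°, forward 8.6 m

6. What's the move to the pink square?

blocked — turn left 124°, forward 7.7 m, then turn left 55°, forward 3.0 m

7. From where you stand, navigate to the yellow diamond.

turn left 106°, forward 11.5 m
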